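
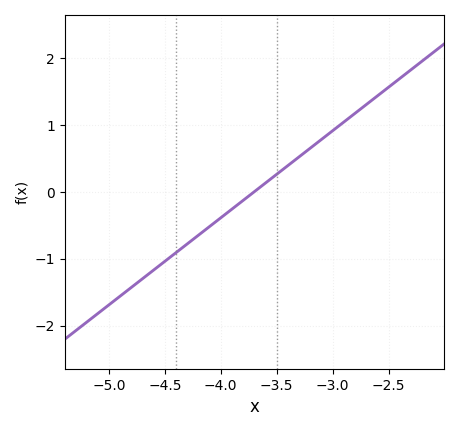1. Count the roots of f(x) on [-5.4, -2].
1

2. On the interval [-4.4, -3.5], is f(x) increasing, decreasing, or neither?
increasing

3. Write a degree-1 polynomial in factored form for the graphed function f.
y = 1.3(x + 3.7)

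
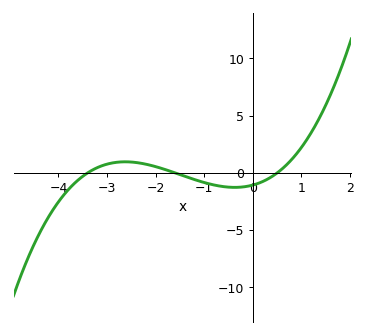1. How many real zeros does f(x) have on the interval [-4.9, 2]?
3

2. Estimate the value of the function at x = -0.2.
-1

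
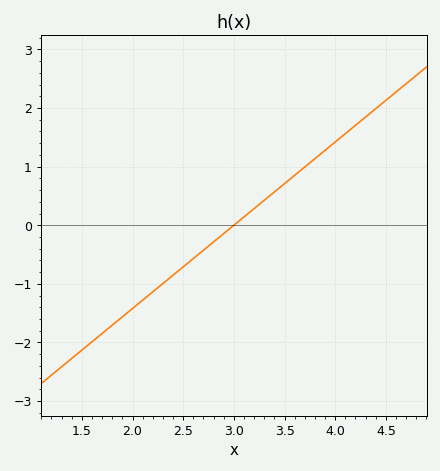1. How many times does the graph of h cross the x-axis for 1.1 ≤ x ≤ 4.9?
1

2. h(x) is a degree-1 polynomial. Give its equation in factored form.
y = 1.42(x - 3)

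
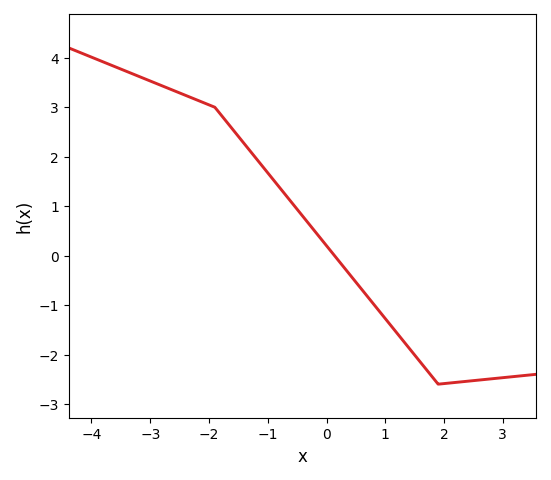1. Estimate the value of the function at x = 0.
0.2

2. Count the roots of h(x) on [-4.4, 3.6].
1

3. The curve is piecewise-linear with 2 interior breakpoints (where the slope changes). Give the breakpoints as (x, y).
(-1.9, 3); (1.9, -2.6)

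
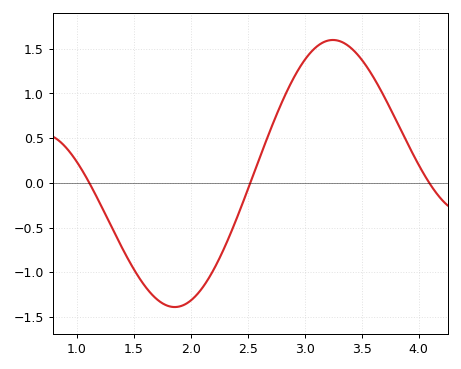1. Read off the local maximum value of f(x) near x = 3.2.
1.6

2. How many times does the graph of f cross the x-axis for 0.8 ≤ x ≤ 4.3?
3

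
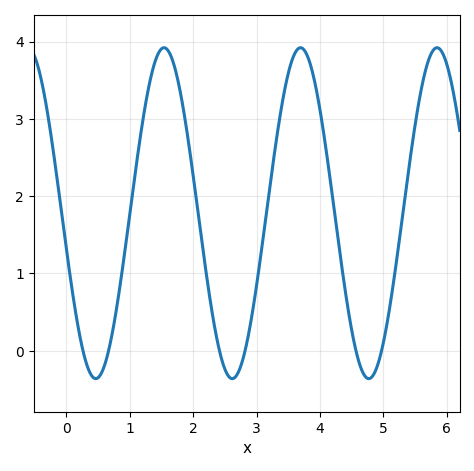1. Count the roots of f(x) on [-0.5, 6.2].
6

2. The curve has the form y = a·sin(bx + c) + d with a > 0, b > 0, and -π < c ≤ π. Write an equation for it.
y = 2.14sin(2.9x - 2.9) + 1.78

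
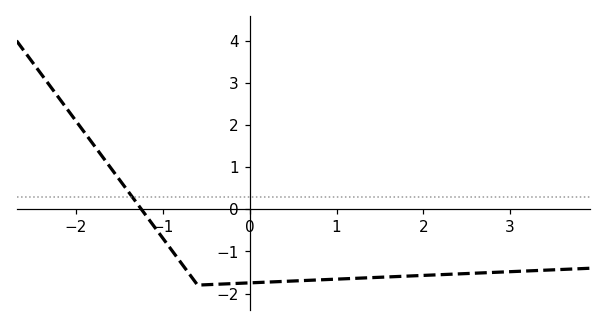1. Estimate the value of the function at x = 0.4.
-1.71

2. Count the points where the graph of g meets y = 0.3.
1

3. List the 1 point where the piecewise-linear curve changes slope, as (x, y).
(-0.6, -1.8)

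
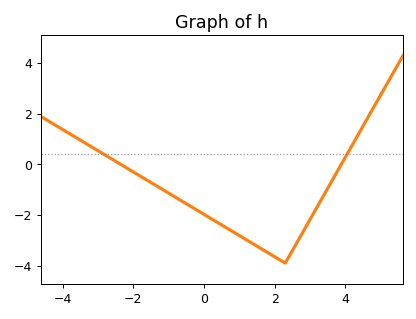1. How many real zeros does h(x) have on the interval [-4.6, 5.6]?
2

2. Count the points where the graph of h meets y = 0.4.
2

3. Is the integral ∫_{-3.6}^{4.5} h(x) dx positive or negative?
negative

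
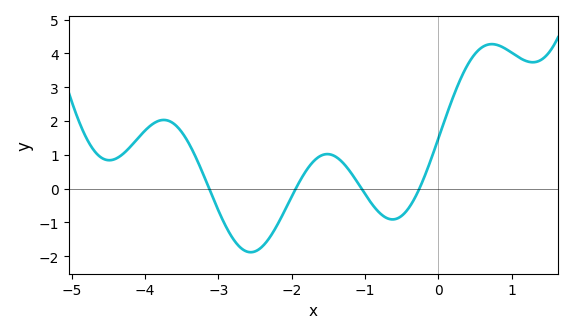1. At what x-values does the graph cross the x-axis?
-3.1, -1.9, -1, -0.3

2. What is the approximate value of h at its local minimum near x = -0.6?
-0.9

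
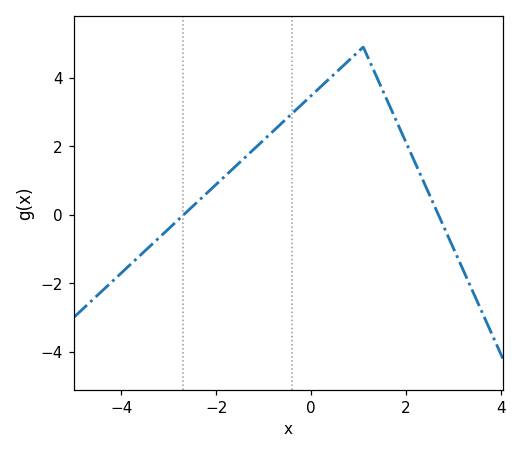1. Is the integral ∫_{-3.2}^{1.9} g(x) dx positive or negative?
positive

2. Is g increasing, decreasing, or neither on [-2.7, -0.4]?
increasing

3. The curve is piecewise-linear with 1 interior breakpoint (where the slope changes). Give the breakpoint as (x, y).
(1.1, 4.9)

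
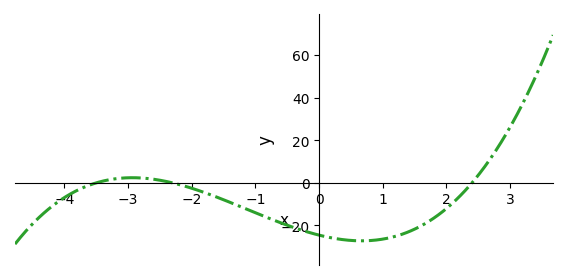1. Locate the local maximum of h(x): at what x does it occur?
-3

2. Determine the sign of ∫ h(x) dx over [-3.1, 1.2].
negative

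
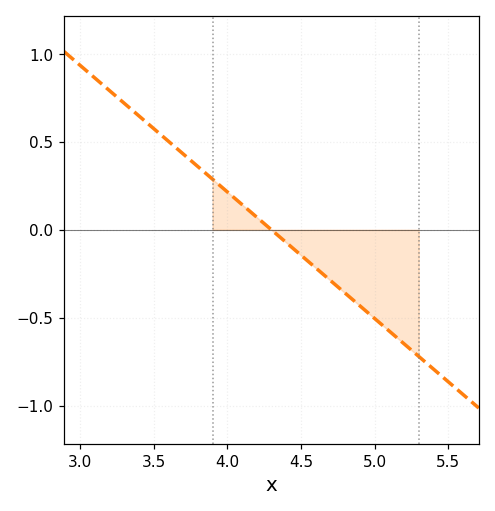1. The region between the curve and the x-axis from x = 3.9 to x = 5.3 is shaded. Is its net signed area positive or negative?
negative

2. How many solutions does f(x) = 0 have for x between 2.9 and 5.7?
1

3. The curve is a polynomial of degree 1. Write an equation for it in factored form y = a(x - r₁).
y = -0.72(x - 4.3)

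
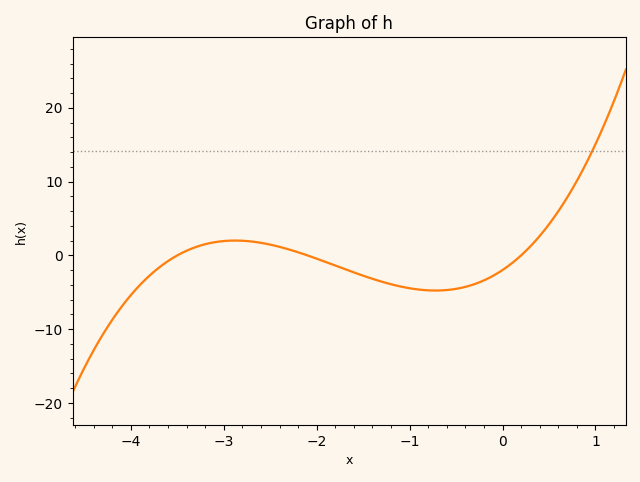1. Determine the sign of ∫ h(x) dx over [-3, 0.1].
negative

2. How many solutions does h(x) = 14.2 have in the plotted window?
1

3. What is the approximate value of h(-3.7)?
-2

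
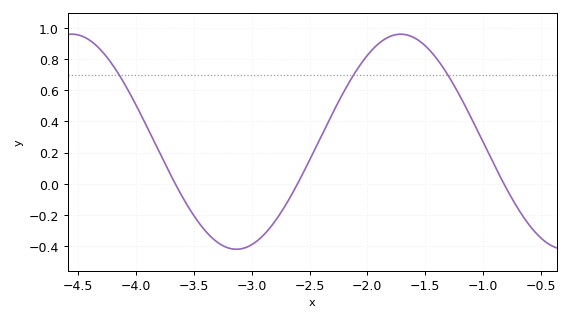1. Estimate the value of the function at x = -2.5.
0.152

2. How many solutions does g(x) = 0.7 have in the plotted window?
3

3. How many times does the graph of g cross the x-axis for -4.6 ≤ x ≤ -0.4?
3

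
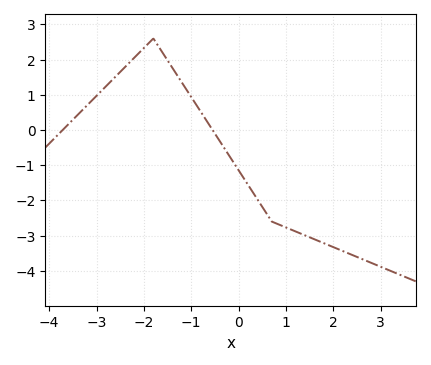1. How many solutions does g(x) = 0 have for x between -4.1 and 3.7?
2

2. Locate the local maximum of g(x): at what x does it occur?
-1.8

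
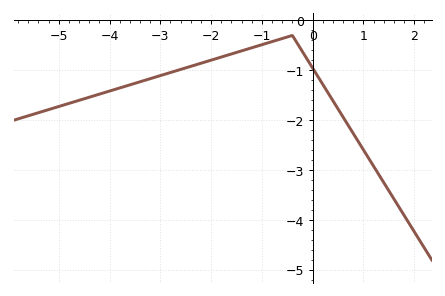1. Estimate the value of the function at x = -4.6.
-1.6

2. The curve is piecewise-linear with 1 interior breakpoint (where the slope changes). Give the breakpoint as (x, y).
(-0.4, -0.3)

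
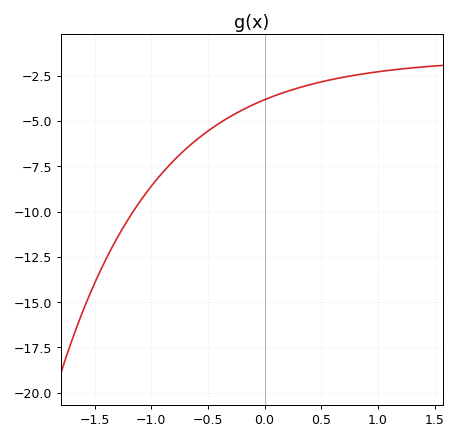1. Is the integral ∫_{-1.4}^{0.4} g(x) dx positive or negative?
negative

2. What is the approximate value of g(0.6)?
-2.71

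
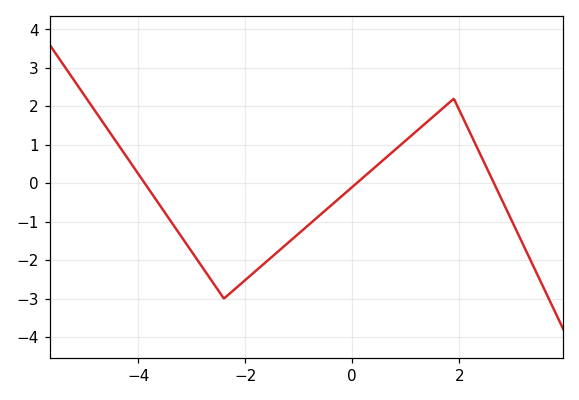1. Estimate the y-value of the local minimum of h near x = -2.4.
-3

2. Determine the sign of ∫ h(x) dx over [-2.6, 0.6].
negative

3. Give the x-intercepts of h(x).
-3.88, 0.081, 2.65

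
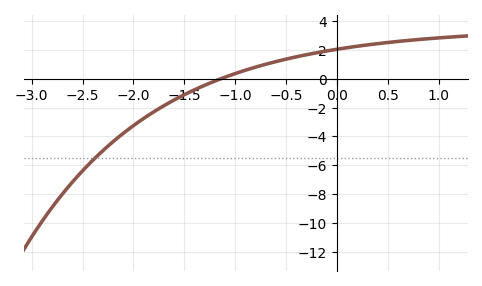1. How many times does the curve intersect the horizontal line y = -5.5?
1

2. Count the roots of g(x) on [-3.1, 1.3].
1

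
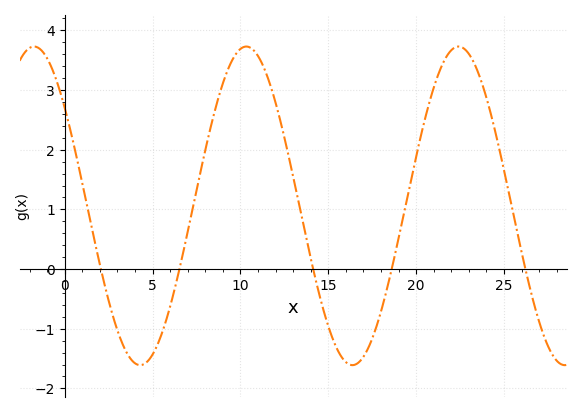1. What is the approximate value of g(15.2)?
-1.13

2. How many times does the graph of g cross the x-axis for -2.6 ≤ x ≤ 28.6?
5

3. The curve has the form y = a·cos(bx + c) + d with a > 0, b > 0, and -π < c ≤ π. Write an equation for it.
y = 2.67cos(0.52x + 0.91) + 1.06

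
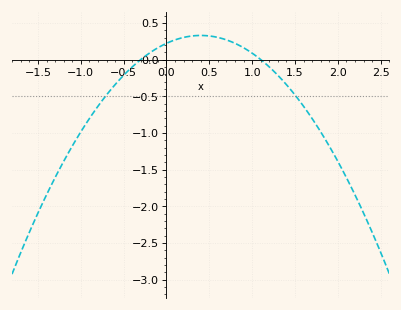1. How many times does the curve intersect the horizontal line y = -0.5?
2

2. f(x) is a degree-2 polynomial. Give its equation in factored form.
y = -0.67(x + 0.3)(x - 1.1)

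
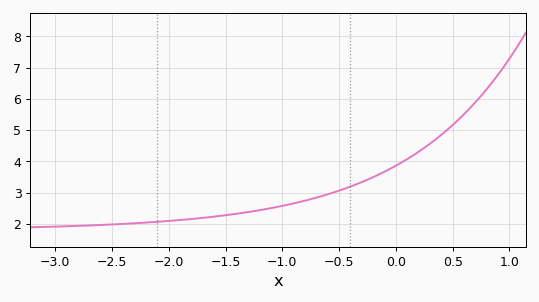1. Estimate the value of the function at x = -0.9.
2.65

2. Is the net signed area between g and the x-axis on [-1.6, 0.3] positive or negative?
positive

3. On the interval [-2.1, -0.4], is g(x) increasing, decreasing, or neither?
increasing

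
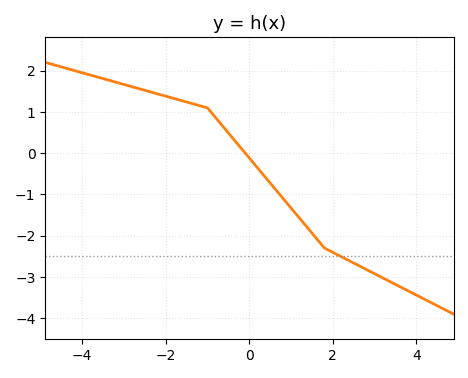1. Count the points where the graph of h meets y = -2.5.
1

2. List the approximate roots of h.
-0.094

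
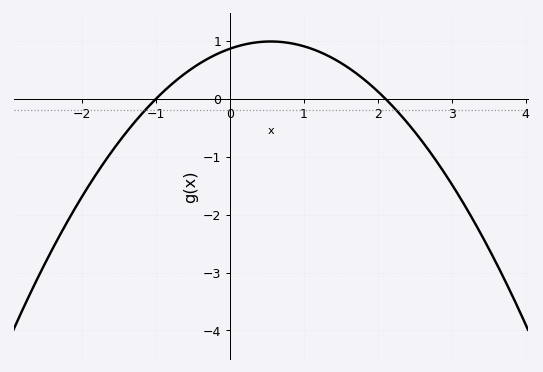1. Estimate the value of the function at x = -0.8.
0.2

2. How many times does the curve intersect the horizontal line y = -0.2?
2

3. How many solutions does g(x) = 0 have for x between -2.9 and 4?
2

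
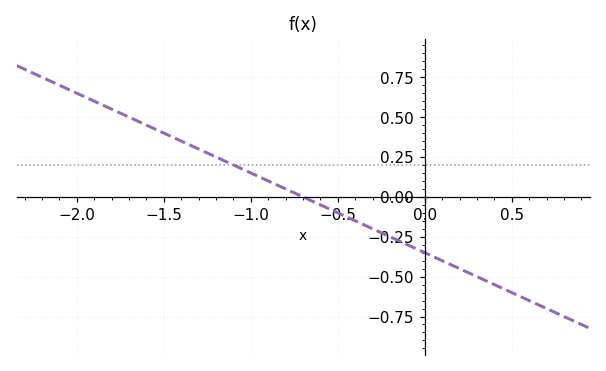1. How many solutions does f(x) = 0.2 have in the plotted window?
1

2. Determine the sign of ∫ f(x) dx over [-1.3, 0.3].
negative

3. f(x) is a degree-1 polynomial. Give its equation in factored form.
y = -0.5(x + 0.7)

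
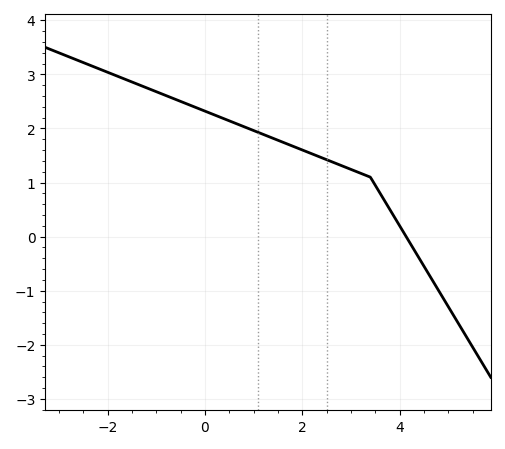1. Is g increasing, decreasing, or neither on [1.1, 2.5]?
decreasing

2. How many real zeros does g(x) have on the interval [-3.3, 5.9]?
1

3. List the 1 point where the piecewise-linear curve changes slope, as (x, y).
(3.4, 1.1)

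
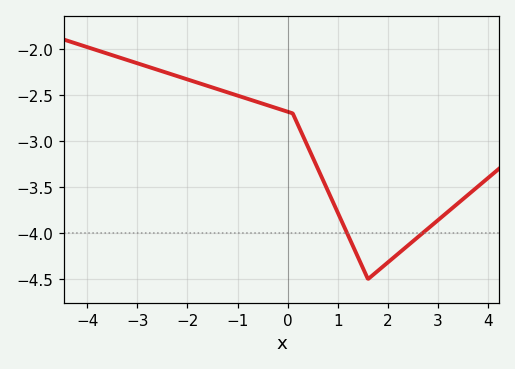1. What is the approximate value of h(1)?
-3.8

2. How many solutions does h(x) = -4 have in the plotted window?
2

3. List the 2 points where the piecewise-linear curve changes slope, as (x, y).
(0.1, -2.7); (1.6, -4.5)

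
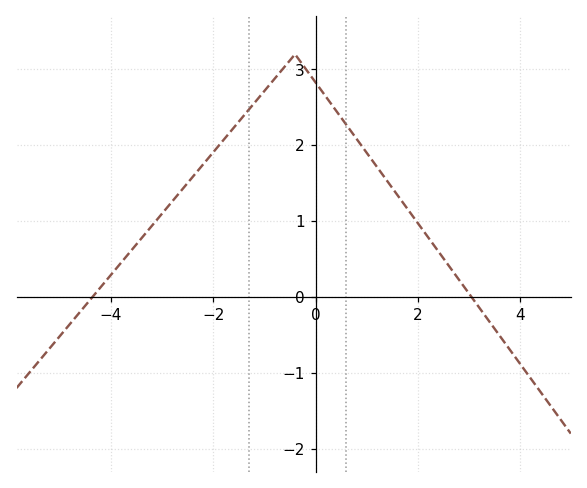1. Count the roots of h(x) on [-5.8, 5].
2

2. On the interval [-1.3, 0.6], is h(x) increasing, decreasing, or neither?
neither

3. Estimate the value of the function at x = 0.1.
2.7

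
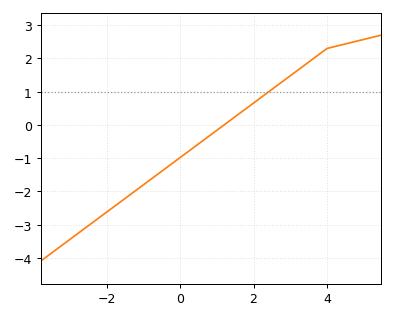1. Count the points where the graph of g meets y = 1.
1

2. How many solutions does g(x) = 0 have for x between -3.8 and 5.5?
1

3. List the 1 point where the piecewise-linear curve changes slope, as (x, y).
(4, 2.3)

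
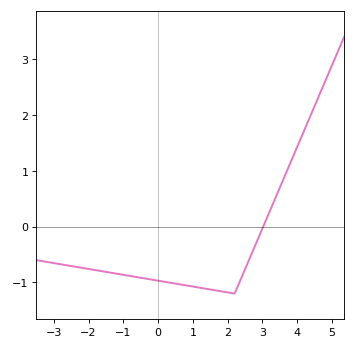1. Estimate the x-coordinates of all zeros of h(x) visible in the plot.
3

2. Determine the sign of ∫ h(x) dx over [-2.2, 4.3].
negative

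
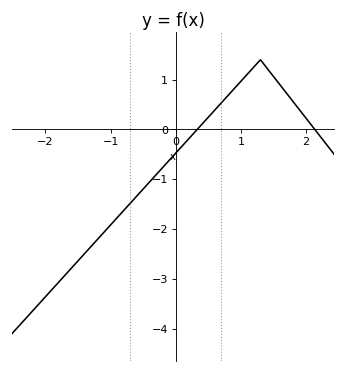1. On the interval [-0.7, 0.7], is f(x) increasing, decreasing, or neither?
increasing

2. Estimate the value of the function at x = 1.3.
1.4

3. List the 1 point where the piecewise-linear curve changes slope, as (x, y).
(1.3, 1.4)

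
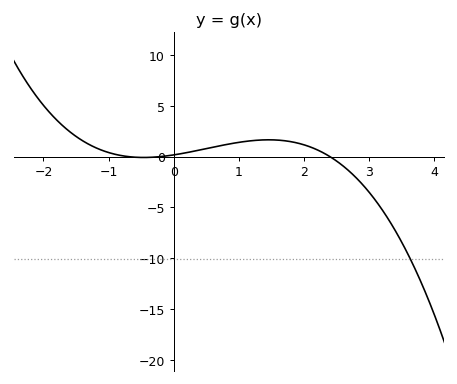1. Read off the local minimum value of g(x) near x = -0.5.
-0.087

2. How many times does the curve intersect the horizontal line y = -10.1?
1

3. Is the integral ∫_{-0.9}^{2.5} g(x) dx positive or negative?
positive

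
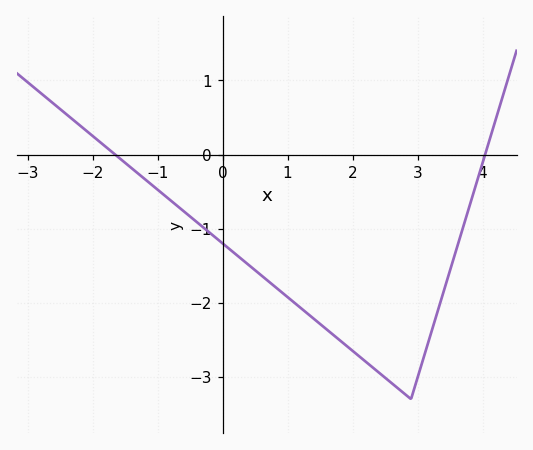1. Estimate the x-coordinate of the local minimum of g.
2.9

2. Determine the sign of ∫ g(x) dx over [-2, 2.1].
negative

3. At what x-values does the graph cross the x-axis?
-1.66, 4.04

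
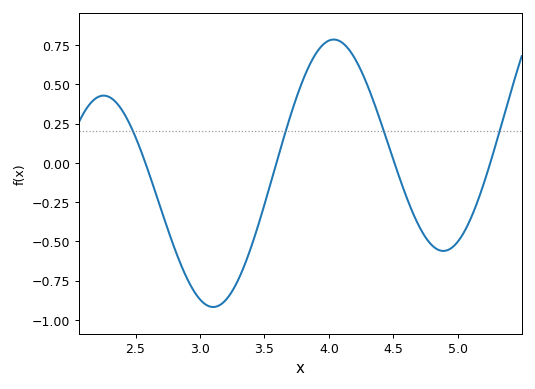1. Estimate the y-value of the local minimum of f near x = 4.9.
-0.56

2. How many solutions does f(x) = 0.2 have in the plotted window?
4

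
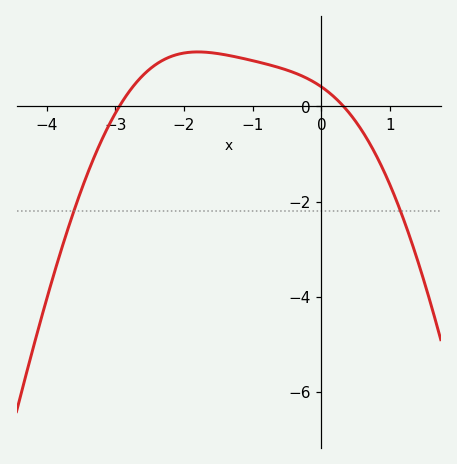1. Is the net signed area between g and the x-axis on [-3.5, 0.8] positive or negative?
positive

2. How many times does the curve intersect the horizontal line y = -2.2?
2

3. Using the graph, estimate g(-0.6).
0.8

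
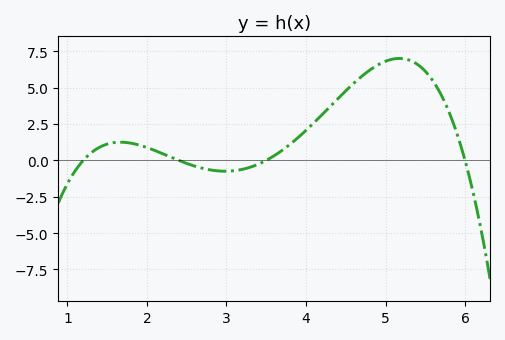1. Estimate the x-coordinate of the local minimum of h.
3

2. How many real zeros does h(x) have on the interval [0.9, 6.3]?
4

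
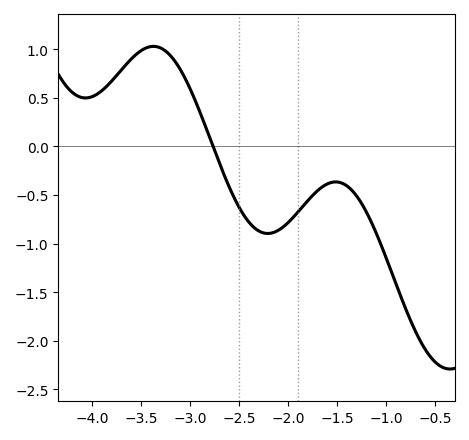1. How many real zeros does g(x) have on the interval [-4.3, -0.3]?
1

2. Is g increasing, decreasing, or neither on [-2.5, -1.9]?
neither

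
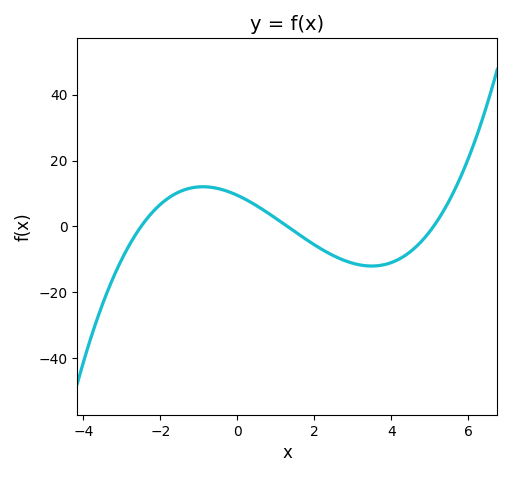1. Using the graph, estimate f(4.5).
-7.66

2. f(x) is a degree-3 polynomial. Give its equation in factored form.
y = 0.57(x + 2.5)(x - 1.3)(x - 5.1)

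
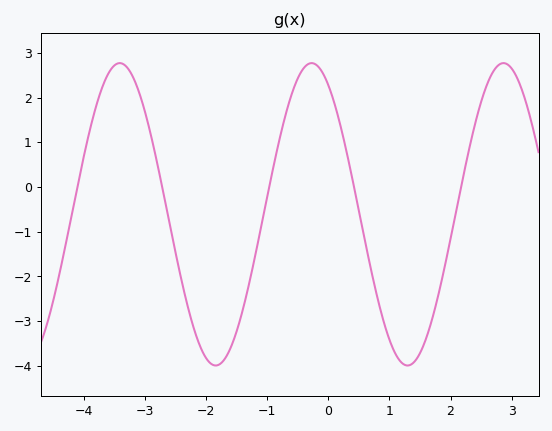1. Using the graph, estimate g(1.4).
-3.9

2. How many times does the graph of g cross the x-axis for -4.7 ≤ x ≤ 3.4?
5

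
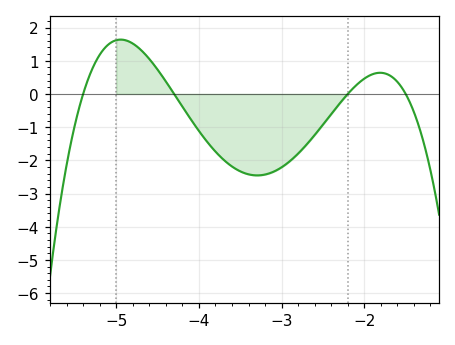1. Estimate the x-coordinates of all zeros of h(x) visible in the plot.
-5.4, -4.3, -2.2, -1.5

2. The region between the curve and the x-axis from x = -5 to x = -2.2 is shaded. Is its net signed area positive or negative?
negative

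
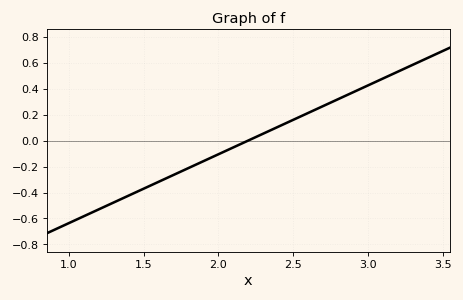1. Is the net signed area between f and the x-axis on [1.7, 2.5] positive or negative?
negative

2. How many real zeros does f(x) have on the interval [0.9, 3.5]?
1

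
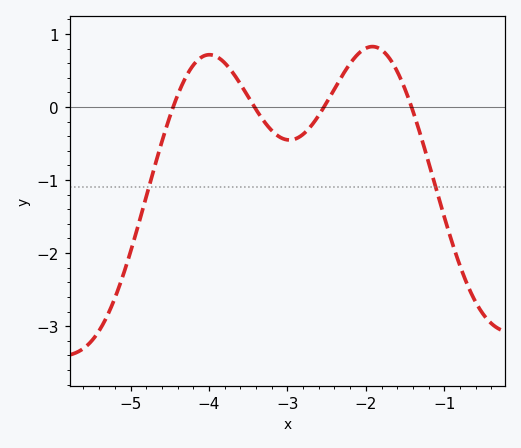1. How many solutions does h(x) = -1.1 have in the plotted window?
2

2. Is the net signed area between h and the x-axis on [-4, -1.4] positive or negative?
positive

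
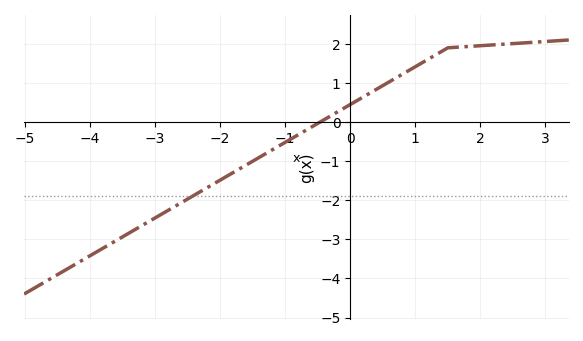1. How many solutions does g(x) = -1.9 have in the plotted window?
1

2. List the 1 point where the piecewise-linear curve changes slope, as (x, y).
(1.5, 1.9)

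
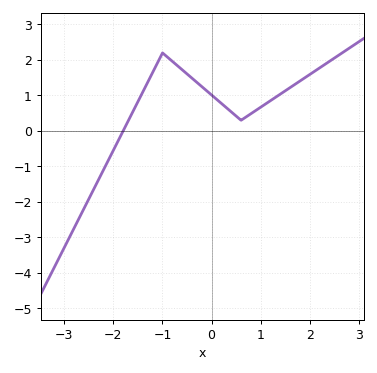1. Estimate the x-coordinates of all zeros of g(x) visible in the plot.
-1.8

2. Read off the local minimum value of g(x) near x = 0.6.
0.301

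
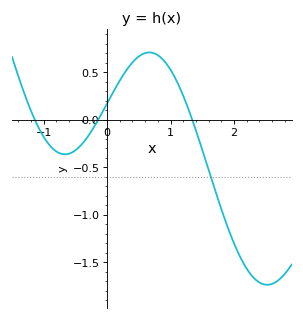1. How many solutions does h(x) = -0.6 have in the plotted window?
1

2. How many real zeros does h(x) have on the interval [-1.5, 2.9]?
3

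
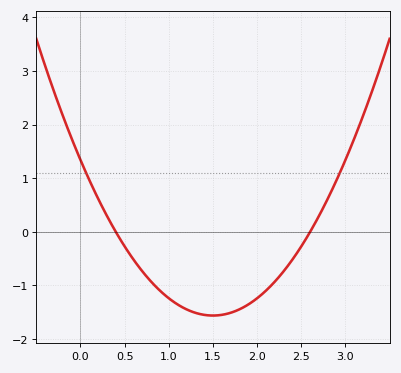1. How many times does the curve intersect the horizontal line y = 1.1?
2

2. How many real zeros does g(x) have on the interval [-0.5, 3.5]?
2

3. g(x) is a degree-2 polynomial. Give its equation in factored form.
y = 1.29(x - 0.4)(x - 2.6)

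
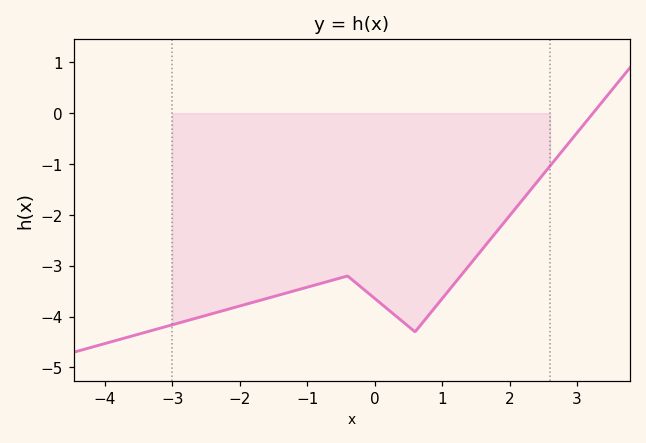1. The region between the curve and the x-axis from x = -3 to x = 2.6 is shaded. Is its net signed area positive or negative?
negative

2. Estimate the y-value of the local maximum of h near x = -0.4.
-3.2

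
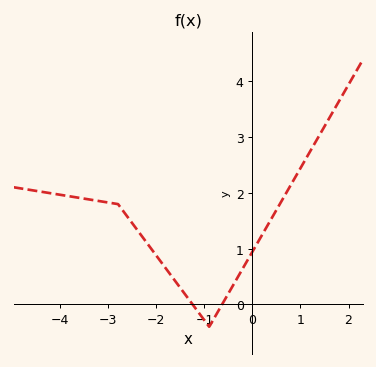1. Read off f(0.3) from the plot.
1.39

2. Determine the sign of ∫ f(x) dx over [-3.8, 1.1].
positive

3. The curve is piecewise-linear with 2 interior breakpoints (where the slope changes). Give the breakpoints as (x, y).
(-2.8, 1.8); (-0.9, -0.4)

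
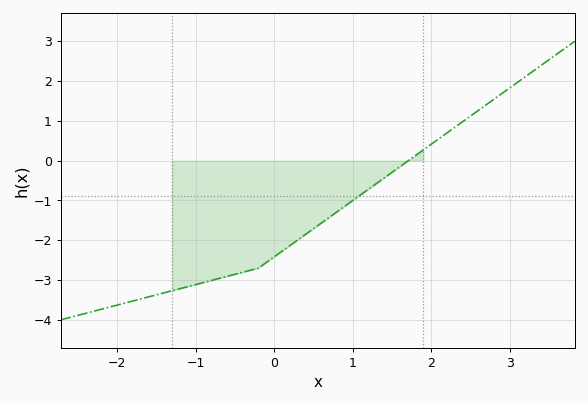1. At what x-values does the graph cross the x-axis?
1.7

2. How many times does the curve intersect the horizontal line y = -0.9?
1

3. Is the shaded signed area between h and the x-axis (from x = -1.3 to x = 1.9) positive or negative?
negative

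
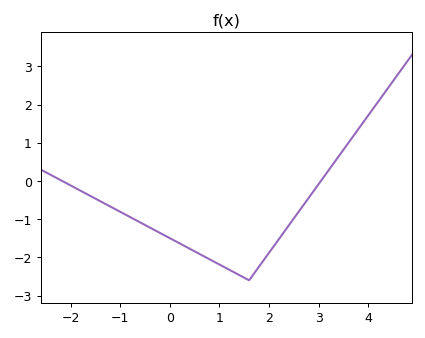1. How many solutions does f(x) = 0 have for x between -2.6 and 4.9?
2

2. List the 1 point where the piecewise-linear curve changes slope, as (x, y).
(1.6, -2.6)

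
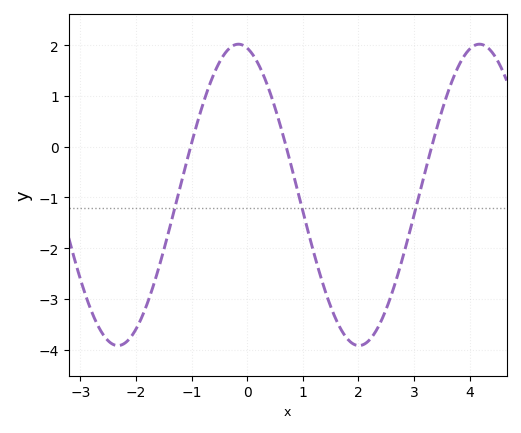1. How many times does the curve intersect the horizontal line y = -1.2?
3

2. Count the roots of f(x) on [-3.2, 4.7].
3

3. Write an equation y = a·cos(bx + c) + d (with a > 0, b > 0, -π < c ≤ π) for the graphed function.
y = 2.97cos(1.4x + 0.23) - 0.95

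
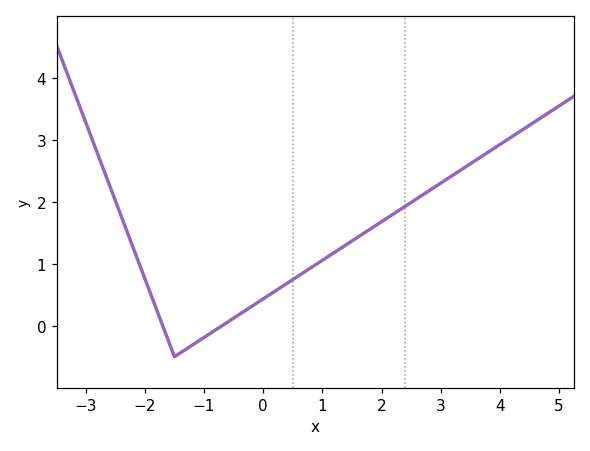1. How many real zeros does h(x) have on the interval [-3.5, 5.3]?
2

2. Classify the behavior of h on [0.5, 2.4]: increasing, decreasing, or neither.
increasing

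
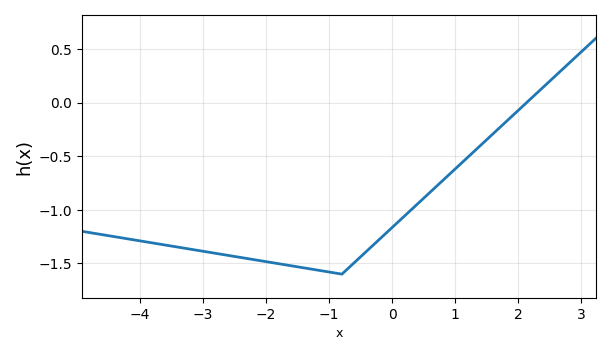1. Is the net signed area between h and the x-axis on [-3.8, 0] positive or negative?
negative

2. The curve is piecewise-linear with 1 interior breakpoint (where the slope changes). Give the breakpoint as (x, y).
(-0.8, -1.6)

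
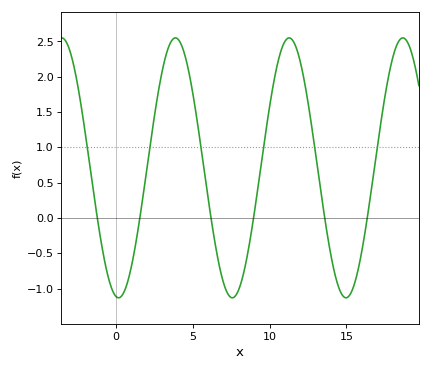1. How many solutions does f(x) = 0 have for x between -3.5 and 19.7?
6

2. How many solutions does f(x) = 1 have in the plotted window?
6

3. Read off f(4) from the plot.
2.54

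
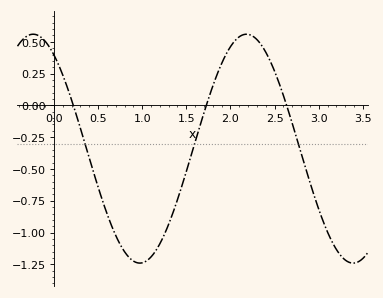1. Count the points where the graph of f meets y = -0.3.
3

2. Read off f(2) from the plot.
0.45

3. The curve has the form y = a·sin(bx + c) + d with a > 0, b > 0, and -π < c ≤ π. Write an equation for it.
y = 0.9sin(2.6x + 2.2) - 0.34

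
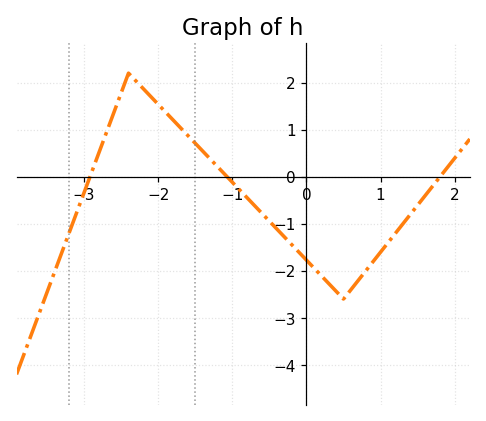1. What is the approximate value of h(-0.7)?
-0.6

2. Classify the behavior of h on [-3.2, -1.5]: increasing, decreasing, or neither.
neither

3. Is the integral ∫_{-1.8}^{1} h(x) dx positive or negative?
negative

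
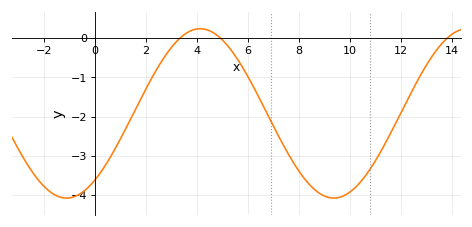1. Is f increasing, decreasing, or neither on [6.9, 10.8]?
neither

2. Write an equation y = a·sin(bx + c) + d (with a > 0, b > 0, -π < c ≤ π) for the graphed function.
y = 2.16sin(0.6x - 0.912) - 1.92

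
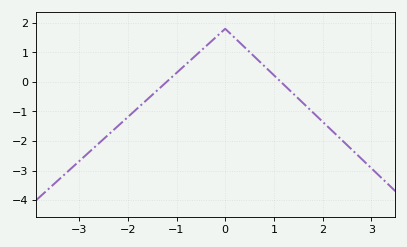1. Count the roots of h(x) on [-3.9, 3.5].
2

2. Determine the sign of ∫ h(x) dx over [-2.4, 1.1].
positive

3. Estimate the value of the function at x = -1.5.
-0.4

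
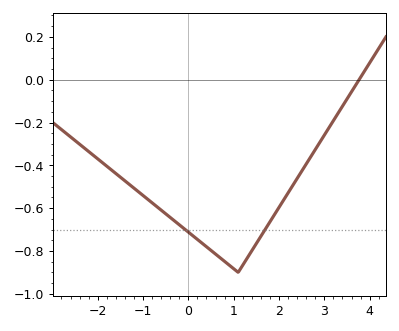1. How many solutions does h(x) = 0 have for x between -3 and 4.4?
1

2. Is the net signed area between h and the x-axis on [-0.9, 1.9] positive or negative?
negative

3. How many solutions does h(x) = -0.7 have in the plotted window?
2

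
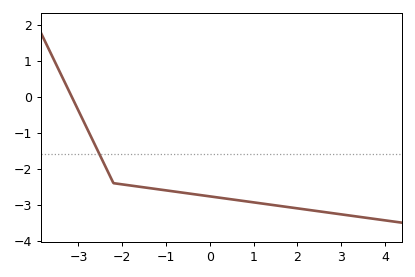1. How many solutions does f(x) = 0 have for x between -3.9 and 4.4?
1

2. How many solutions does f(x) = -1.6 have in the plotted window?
1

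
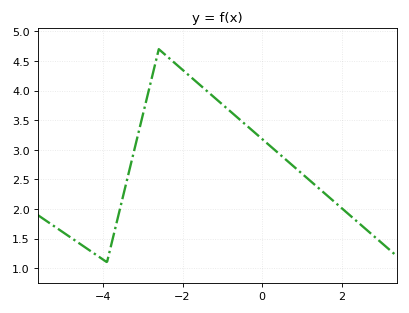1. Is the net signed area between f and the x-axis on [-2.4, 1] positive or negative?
positive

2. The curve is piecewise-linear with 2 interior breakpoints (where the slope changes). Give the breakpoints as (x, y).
(-3.9, 1.1); (-2.6, 4.7)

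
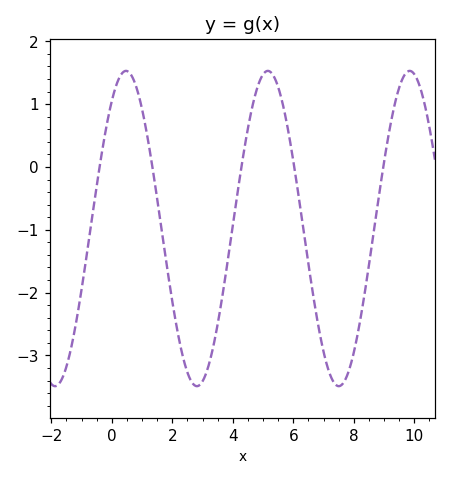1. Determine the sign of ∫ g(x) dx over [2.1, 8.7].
negative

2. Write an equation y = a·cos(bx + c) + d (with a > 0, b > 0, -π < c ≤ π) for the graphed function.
y = 2.51cos(1.3x - 0.63) - 0.98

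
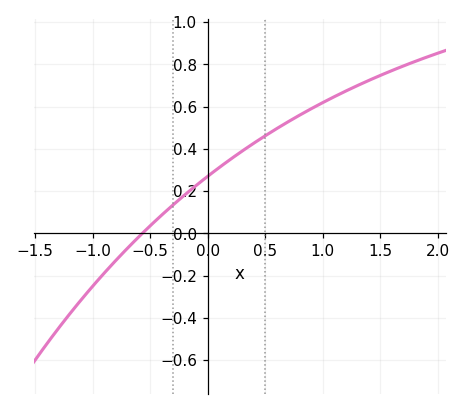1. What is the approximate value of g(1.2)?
0.674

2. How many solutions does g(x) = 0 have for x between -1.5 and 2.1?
1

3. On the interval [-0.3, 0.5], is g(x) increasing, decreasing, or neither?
increasing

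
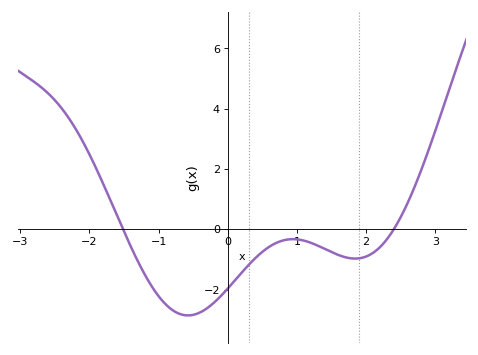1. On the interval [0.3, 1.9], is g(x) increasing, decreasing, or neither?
neither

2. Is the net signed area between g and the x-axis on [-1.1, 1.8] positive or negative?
negative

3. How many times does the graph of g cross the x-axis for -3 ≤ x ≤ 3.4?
2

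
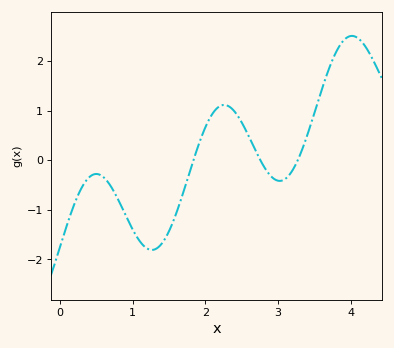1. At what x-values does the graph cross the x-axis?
1.8, 2.8, 3.3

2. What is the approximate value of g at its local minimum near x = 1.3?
-1.8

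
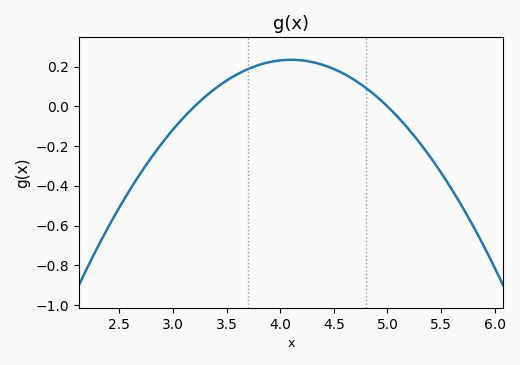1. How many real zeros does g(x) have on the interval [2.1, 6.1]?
2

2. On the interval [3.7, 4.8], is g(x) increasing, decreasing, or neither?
neither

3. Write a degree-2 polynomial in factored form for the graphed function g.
y = -0.29(x - 3.2)(x - 5)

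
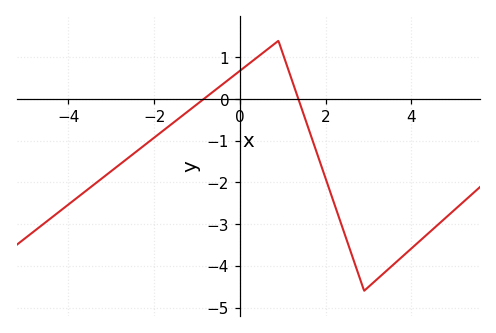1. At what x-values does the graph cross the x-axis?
-0.847, 1.37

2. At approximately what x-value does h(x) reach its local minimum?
2.9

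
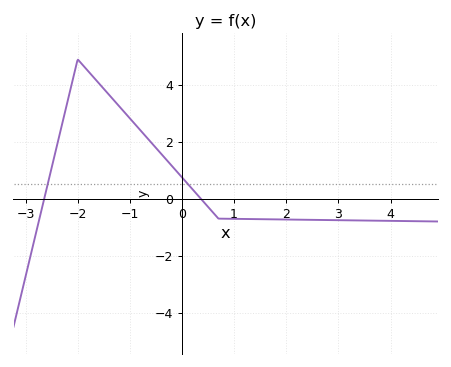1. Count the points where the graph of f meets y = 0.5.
2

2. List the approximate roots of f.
-2.64, 0.362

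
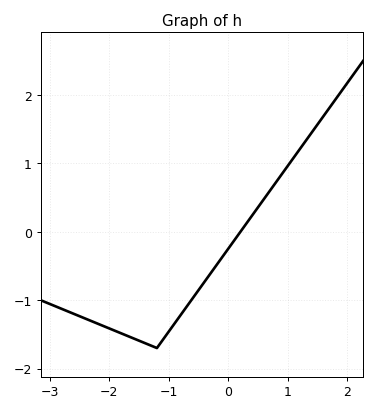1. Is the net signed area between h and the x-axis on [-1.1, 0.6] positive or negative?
negative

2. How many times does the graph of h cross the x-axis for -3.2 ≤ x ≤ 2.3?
1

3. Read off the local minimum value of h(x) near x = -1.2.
-1.7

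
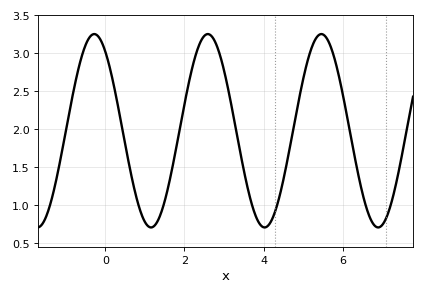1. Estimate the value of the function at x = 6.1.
2.19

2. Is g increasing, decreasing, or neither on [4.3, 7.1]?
neither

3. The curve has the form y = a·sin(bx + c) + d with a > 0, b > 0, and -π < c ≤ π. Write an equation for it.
y = 1.27sin(2.19x + 2.18) + 1.98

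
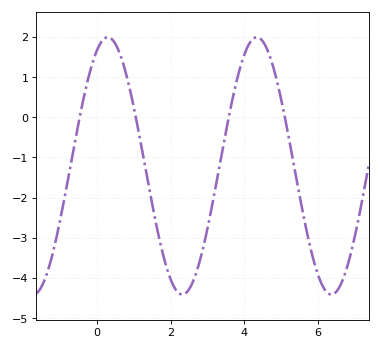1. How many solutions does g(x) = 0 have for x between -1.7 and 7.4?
4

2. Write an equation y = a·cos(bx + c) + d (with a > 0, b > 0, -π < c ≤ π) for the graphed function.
y = 3.2cos(1.6x - 0.45) - 1.21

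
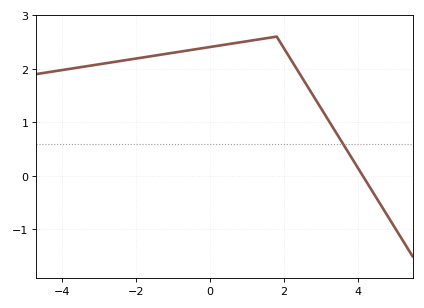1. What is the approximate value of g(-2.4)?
2.15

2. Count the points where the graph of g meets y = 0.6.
1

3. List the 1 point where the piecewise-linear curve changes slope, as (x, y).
(1.8, 2.6)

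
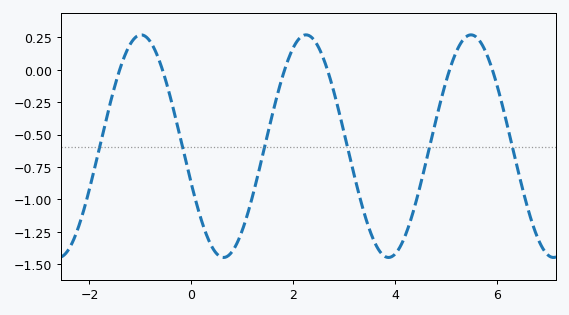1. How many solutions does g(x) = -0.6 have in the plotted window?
6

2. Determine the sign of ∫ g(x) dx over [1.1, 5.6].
negative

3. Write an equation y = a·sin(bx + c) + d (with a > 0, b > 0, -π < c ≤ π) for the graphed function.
y = 0.86sin(1.94x - 2.8) - 0.59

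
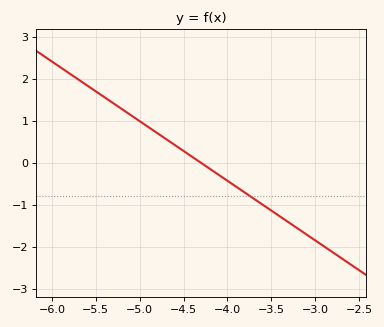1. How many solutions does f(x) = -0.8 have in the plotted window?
1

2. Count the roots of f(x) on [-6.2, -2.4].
1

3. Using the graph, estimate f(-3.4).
-1.28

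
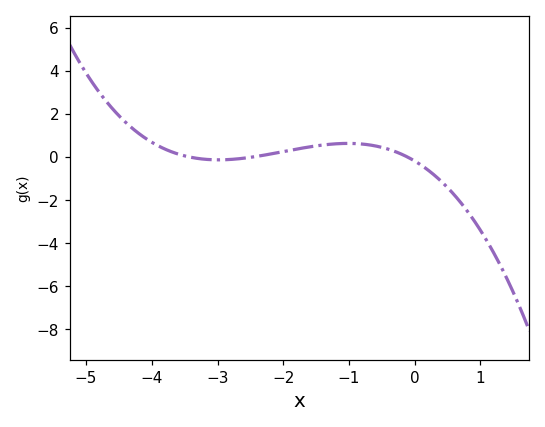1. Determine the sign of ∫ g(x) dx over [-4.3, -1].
positive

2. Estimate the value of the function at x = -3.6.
0.2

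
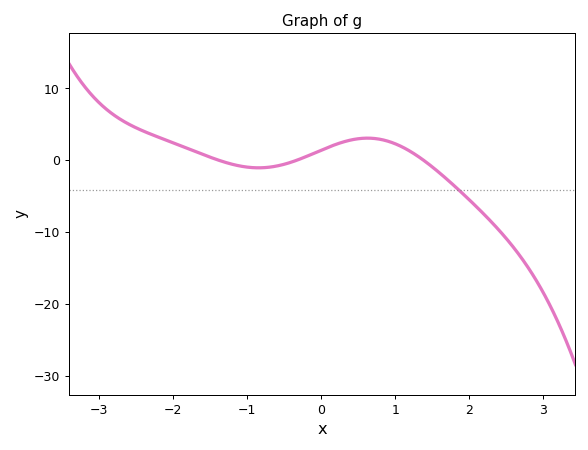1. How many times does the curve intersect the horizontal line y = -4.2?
1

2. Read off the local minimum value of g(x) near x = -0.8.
-1.05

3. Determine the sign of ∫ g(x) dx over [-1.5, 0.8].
positive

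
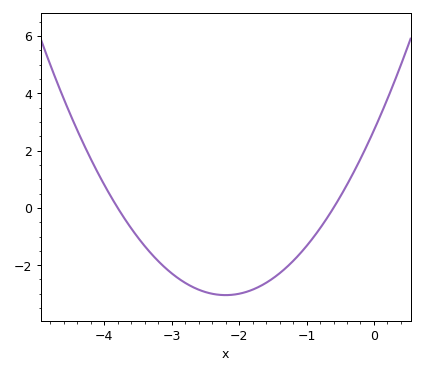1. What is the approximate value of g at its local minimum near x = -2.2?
-3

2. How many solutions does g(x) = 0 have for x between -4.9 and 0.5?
2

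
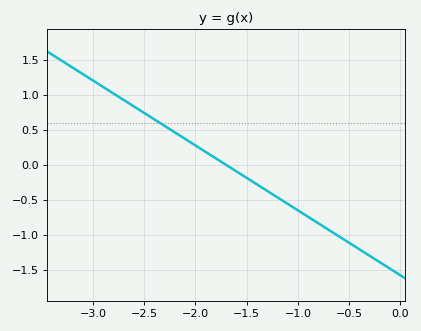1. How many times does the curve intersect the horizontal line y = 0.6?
1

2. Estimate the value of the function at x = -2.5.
0.75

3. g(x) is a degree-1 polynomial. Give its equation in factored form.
y = -0.93(x + 1.7)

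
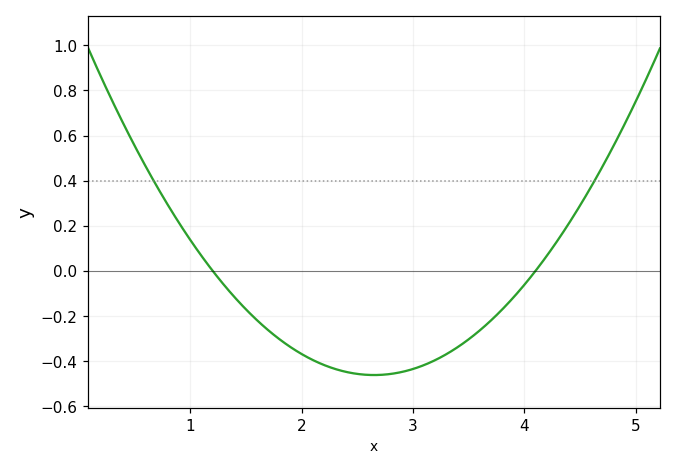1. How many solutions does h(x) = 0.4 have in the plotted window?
2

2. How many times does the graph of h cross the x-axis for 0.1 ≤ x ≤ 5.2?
2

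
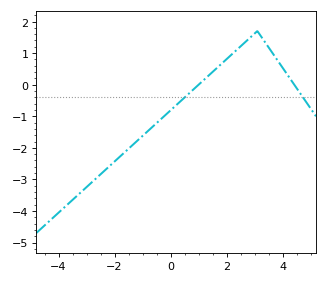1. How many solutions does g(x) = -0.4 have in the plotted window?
2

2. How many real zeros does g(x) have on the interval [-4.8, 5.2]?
2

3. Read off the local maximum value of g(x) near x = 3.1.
1.7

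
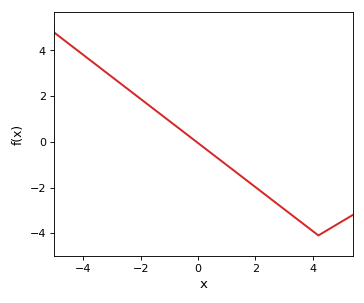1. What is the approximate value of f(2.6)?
-2.6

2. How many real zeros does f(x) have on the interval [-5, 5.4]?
1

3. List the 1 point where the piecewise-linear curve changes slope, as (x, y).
(4.2, -4.1)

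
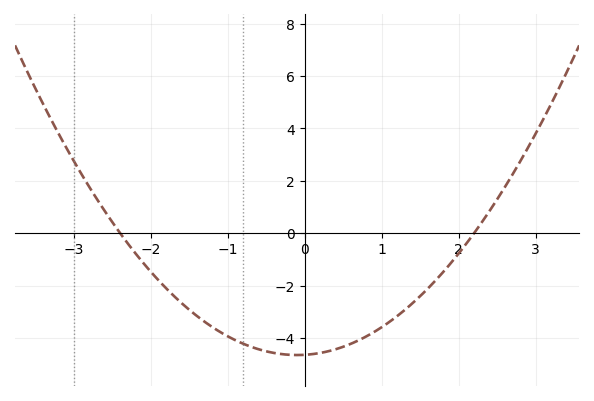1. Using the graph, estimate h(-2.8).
1.76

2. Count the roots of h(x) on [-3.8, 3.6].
2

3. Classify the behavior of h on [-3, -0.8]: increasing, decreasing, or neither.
decreasing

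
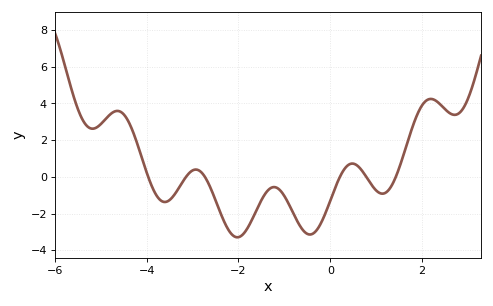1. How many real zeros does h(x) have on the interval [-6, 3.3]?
6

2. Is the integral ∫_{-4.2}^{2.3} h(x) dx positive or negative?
negative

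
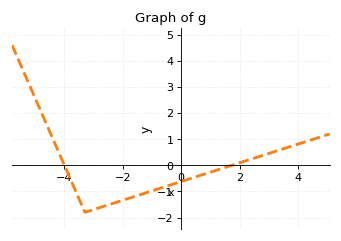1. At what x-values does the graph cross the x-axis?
-4, 1.8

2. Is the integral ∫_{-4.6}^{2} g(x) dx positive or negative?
negative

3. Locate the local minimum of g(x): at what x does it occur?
-3.2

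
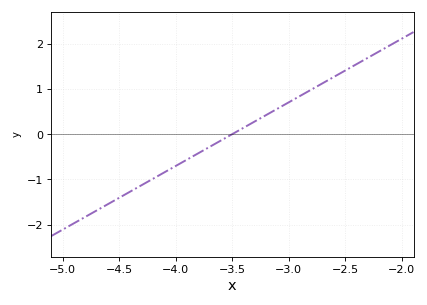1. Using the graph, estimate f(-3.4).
0.1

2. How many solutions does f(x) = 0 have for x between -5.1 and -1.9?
1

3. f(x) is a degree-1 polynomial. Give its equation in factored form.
y = 1.41(x + 3.5)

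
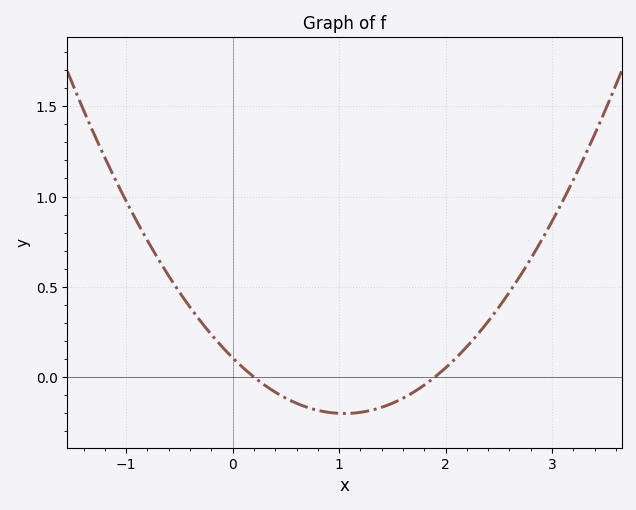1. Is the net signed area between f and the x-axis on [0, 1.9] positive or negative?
negative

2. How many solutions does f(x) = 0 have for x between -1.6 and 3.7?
2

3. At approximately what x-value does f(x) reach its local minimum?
1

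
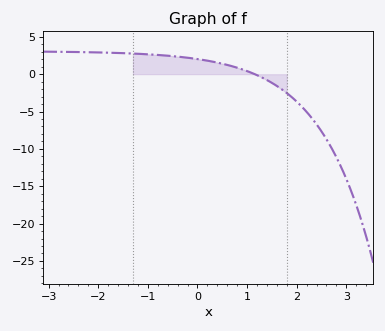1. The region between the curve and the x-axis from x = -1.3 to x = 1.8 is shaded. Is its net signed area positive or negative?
positive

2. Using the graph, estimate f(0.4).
1.5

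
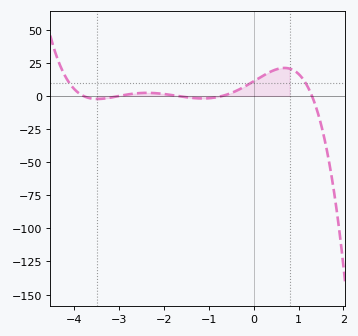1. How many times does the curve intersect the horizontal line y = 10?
3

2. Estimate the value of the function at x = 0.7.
20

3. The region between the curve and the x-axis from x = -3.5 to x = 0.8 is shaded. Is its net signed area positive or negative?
positive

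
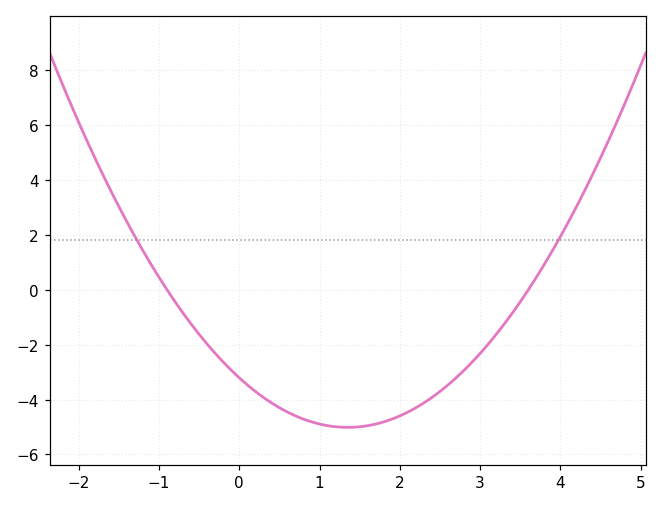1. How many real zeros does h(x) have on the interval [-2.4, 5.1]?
2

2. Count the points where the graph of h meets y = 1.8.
2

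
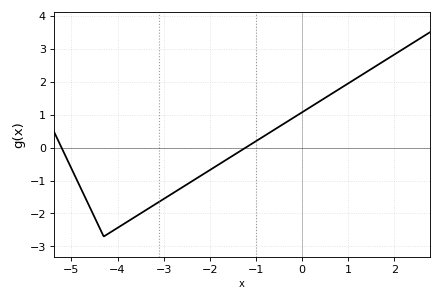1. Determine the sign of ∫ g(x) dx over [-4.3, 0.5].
negative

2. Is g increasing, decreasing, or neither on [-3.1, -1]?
increasing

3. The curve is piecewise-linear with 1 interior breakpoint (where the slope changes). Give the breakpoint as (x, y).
(-4.3, -2.7)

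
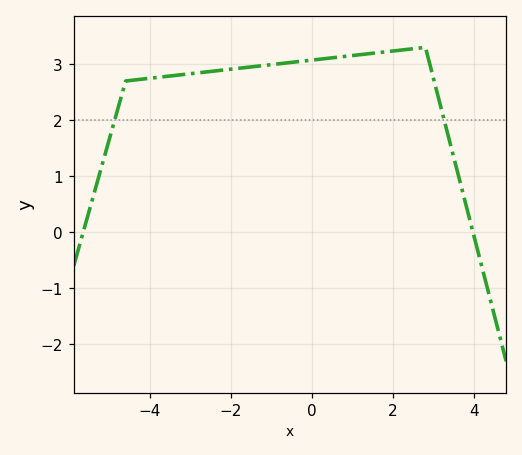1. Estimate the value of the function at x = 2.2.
3.3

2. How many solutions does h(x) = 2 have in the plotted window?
2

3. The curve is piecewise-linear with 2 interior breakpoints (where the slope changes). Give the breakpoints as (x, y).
(-4.6, 2.7); (2.8, 3.3)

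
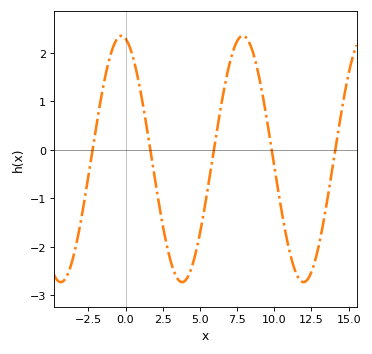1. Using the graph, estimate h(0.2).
2.2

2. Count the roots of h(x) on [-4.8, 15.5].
5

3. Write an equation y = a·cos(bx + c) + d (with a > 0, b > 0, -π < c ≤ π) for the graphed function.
y = 2.54cos(0.77x + 0.21) - 0.19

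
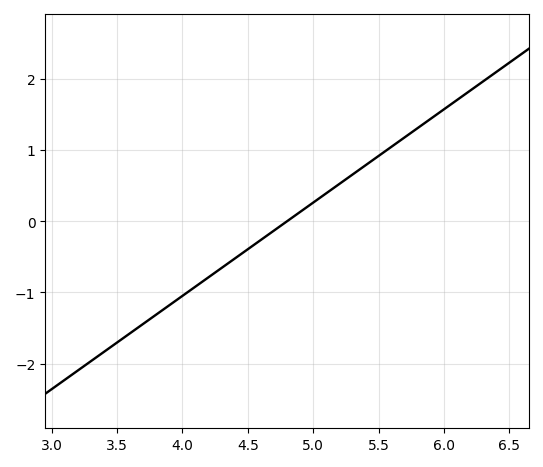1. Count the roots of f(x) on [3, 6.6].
1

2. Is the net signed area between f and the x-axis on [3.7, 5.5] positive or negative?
negative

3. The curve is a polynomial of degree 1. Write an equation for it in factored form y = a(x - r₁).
y = 1.31(x - 4.8)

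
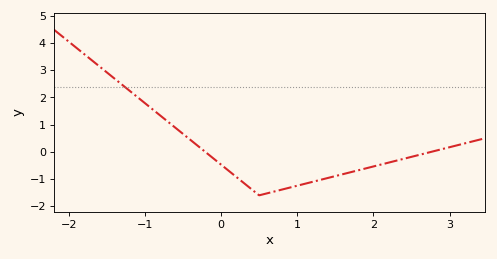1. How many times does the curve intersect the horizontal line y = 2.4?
1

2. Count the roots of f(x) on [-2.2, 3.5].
2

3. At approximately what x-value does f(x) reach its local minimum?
0.502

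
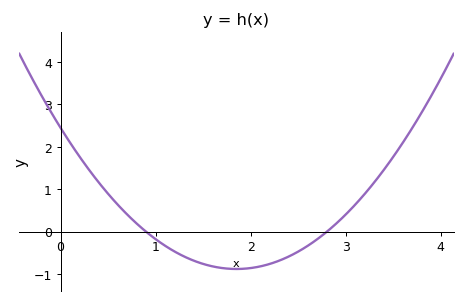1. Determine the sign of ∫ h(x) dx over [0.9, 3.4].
negative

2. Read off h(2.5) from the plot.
-0.466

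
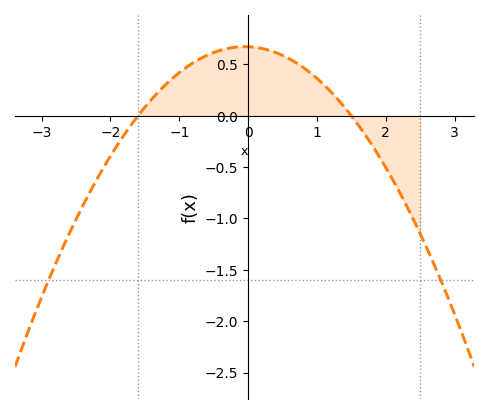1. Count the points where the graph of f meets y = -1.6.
2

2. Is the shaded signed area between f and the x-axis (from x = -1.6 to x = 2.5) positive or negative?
positive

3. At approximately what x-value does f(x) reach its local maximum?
0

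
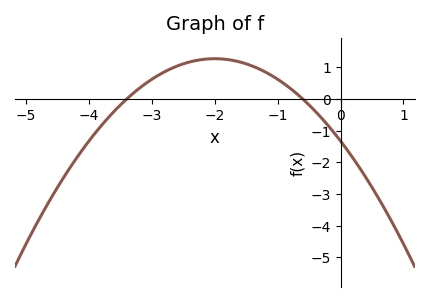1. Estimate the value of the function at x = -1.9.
1.27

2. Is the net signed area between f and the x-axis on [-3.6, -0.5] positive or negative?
positive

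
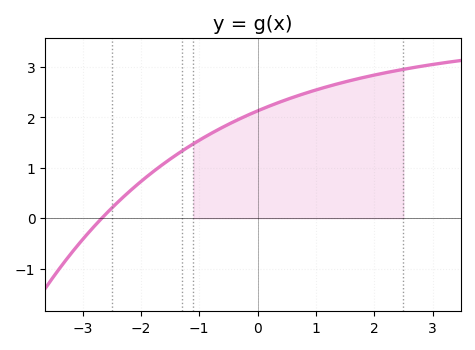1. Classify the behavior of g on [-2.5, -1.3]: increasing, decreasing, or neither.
increasing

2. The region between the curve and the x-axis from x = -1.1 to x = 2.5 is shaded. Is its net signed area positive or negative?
positive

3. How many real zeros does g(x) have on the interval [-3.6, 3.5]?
1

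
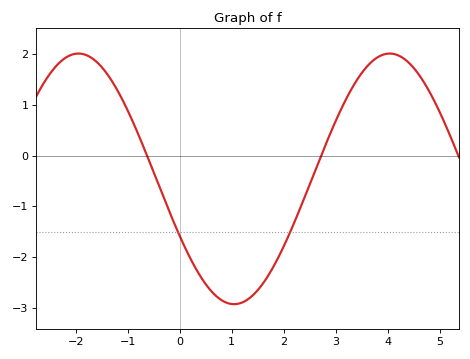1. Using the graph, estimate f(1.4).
-2.76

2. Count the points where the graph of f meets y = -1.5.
2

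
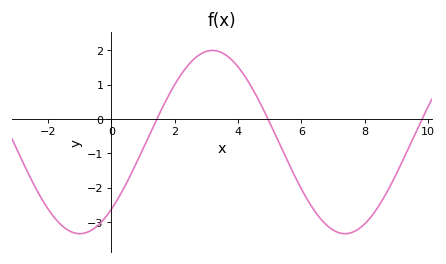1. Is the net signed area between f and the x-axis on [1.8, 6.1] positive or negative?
positive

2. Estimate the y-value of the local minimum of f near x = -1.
-3.34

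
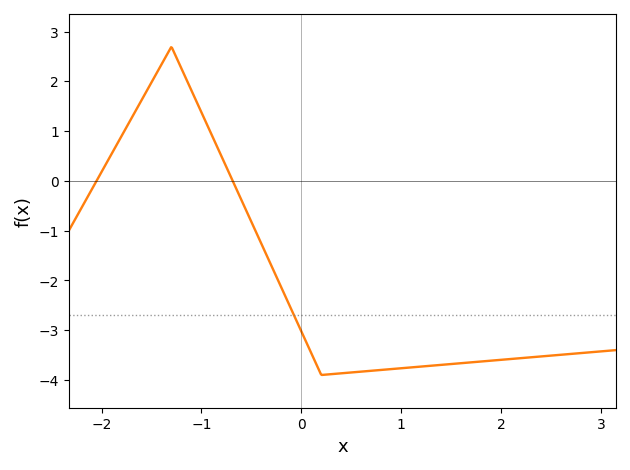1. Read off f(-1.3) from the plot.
2.7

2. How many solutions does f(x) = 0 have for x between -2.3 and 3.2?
2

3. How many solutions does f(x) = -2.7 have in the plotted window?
1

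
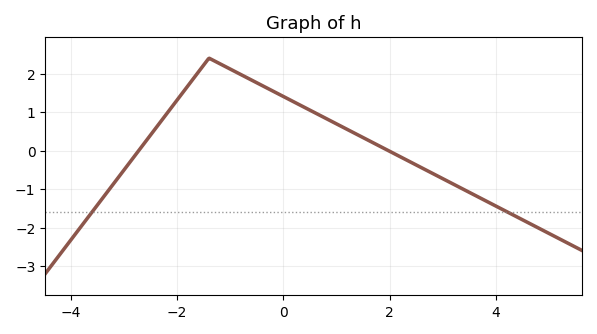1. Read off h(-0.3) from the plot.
1.6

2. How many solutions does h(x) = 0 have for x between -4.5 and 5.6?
2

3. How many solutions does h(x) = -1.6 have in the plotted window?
2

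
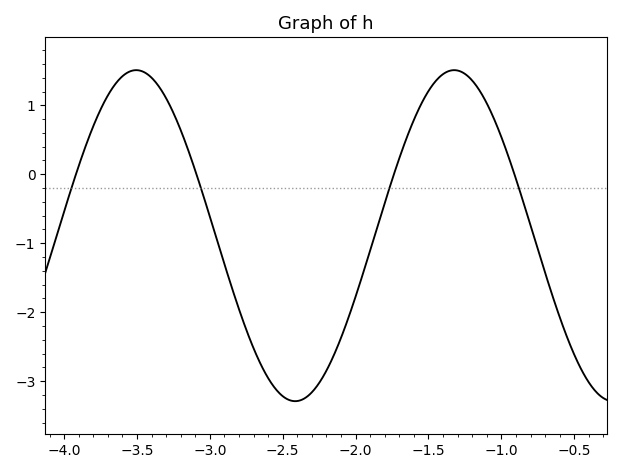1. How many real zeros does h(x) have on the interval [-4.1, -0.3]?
4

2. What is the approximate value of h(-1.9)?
-1.1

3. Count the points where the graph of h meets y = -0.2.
4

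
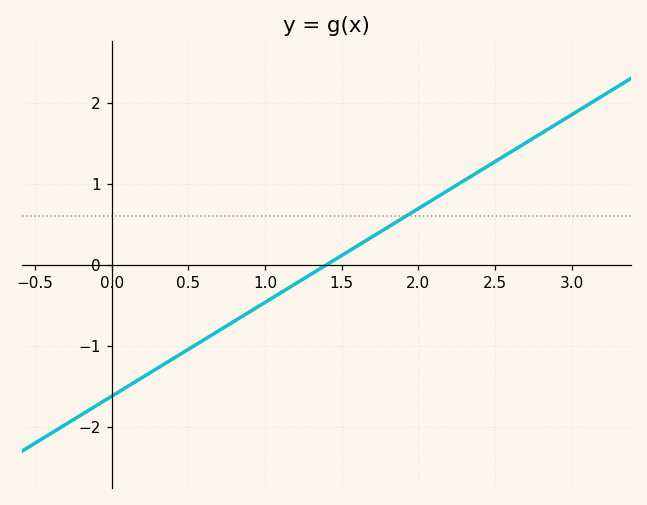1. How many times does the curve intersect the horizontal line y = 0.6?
1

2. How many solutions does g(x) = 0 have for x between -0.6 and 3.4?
1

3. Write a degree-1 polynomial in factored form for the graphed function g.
y = 1.16(x - 1.4)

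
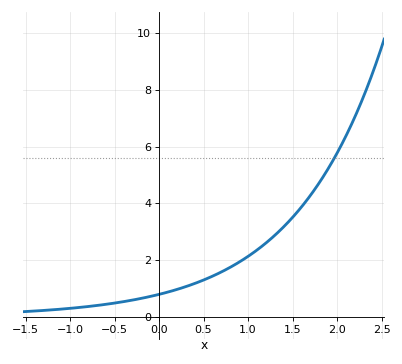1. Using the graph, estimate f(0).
0.79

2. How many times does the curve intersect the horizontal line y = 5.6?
1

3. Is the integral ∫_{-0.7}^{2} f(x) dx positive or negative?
positive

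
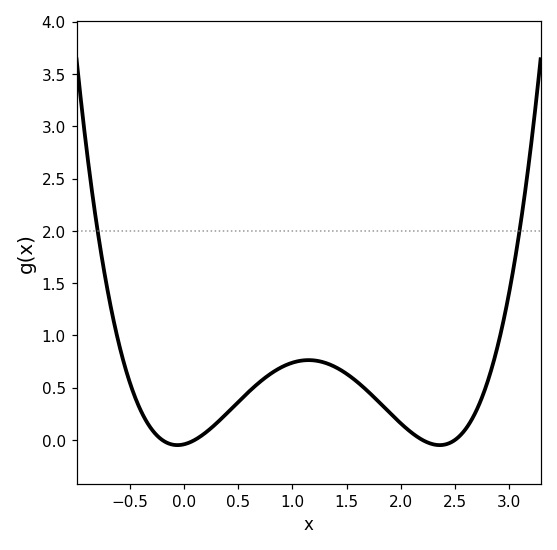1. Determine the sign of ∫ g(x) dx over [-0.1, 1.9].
positive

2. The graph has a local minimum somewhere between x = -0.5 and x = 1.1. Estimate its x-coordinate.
-0.1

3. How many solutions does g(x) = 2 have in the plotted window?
2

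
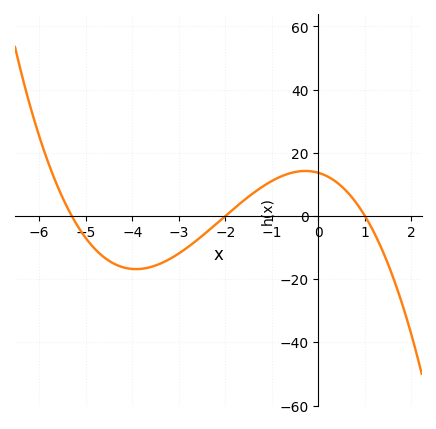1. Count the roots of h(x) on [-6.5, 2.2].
3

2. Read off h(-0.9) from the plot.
12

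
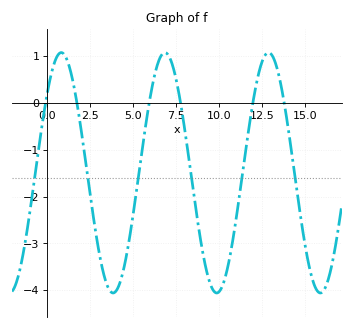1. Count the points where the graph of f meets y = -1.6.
6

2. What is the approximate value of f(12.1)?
0.257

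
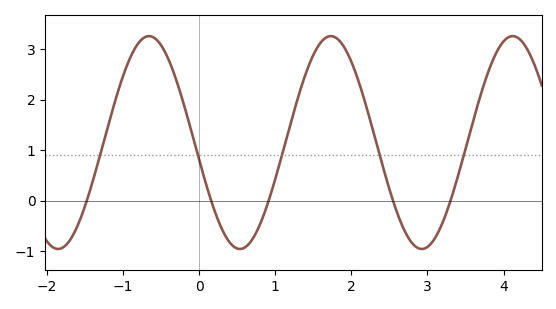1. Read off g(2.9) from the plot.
-1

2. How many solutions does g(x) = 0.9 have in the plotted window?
5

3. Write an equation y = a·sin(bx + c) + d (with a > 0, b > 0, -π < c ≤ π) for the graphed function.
y = 2.11sin(2.6x - 3) + 1.15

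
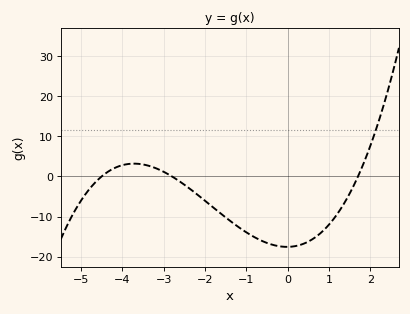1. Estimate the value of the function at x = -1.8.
-7.75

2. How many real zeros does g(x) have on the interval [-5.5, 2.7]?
3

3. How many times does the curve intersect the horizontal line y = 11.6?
1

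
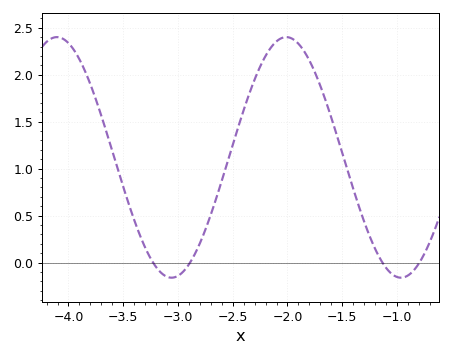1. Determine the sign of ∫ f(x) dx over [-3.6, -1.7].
positive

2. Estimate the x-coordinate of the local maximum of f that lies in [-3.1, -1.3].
-2.01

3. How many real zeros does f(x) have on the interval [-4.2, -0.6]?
4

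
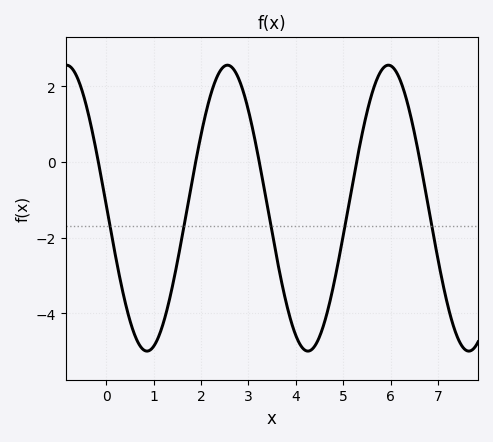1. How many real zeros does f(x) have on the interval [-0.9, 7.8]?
5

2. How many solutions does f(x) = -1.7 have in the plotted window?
5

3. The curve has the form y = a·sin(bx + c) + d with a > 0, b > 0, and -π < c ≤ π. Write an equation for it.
y = 3.78sin(1.9x + 3.1) - 1.22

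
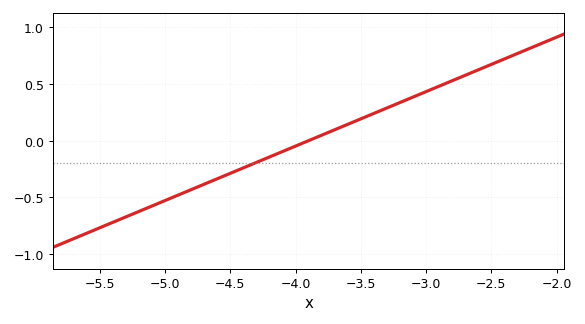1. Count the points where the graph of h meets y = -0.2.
1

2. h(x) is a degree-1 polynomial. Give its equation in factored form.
y = 0.48(x + 3.9)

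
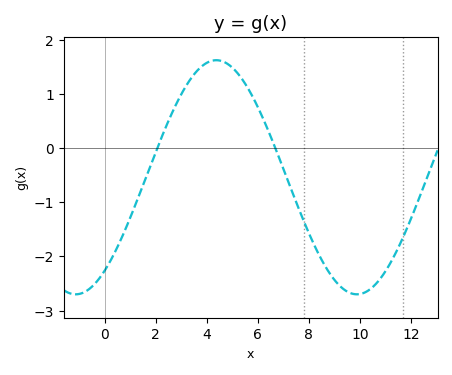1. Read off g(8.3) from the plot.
-1.88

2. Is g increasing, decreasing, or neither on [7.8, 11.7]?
neither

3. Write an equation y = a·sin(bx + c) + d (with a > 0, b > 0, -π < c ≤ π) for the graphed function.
y = 2.16sin(0.57x - 0.922) - 0.54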